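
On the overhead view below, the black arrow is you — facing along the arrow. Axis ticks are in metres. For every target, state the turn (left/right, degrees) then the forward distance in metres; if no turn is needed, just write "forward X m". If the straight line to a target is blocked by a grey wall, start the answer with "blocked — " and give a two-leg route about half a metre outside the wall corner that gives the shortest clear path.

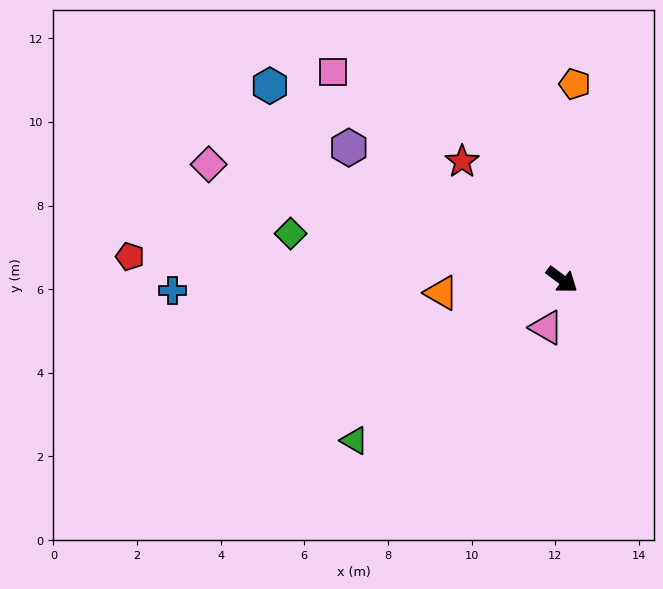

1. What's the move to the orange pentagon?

turn left 123°, forward 4.7 m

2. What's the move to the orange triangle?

turn right 137°, forward 2.9 m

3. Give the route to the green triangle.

turn right 106°, forward 6.3 m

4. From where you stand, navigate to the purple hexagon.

turn right 175°, forward 6.0 m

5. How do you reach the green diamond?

turn right 153°, forward 6.6 m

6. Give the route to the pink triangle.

turn right 71°, forward 1.2 m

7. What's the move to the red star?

turn left 167°, forward 3.7 m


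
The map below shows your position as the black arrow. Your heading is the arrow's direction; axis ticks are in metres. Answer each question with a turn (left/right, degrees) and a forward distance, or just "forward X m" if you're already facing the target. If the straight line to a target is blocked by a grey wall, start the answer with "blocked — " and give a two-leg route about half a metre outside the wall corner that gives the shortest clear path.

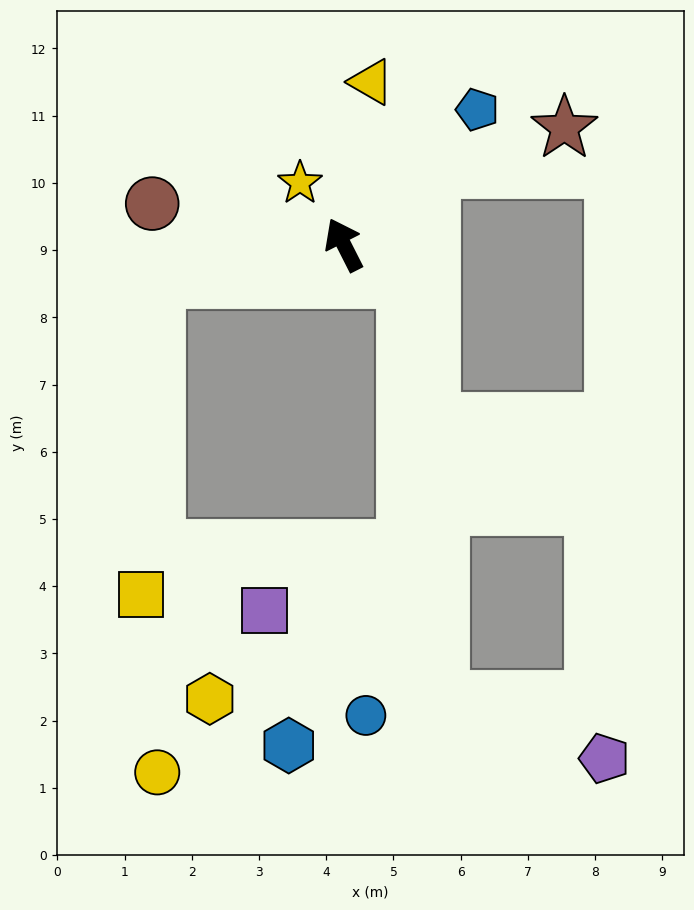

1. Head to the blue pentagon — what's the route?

turn right 72°, forward 2.8 m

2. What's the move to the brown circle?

turn left 51°, forward 2.9 m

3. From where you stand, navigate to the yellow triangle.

turn right 36°, forward 2.5 m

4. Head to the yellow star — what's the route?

turn left 8°, forward 1.1 m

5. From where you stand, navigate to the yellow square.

blocked — turn left 74°, forward 2.8 m, then turn left 76°, forward 4.7 m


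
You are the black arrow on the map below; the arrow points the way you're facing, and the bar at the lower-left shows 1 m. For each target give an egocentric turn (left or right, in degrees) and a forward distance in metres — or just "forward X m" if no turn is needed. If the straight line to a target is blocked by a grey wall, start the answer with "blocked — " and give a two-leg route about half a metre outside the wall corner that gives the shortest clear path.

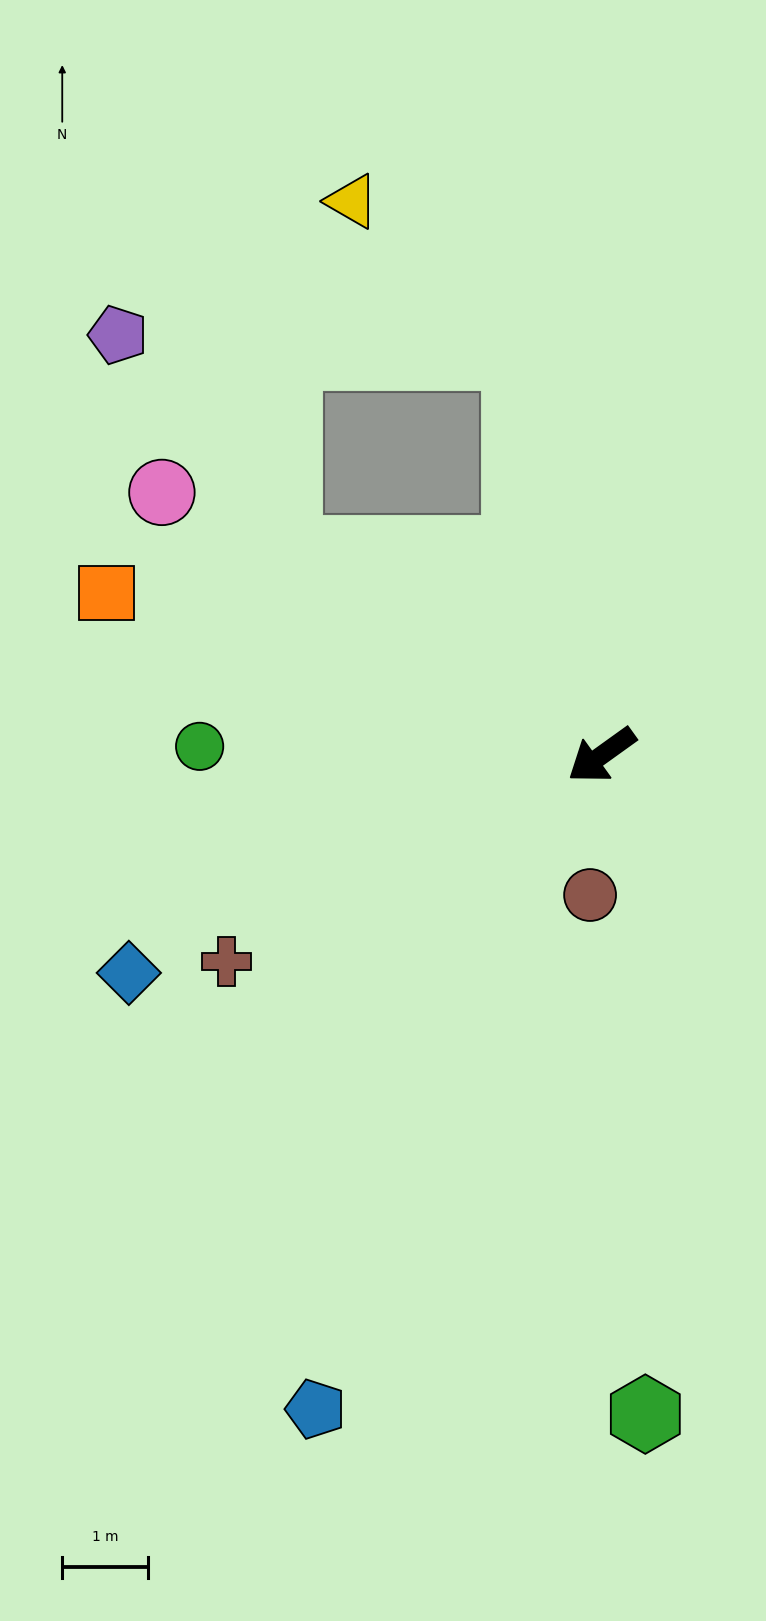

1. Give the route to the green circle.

turn right 37°, forward 4.7 m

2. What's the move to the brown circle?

turn left 50°, forward 1.6 m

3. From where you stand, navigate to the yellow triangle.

blocked — turn right 114°, forward 4.8 m, then turn left 36°, forward 2.6 m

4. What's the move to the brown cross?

turn right 7°, forward 5.0 m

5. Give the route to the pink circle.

turn right 67°, forward 6.0 m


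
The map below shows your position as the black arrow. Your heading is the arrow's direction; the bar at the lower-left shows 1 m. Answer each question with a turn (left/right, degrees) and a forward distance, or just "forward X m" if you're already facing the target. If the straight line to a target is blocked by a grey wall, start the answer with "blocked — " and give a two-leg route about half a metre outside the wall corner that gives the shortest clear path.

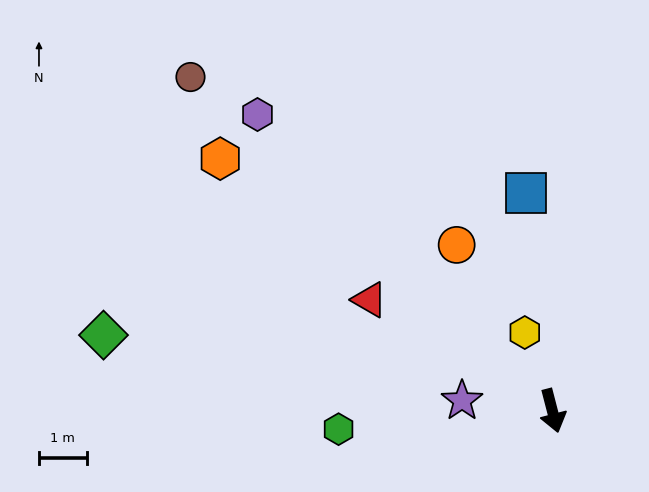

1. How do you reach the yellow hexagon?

turn right 175°, forward 1.7 m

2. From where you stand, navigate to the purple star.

turn right 111°, forward 1.9 m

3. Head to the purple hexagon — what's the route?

turn right 150°, forward 8.7 m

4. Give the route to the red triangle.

turn right 136°, forward 4.5 m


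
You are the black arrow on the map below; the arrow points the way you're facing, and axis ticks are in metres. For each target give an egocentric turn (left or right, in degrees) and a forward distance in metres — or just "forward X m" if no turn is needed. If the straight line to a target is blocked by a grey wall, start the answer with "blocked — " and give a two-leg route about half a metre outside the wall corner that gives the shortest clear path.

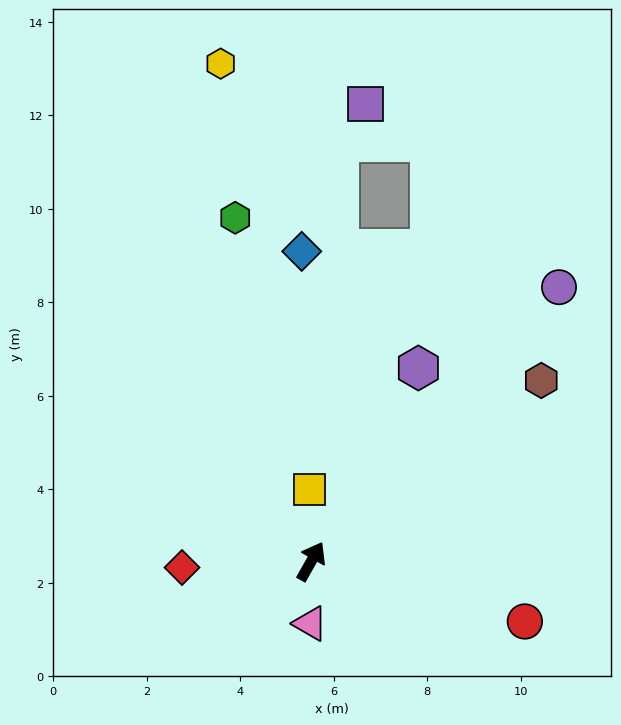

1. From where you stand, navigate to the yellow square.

turn left 31°, forward 1.5 m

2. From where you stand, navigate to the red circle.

turn right 76°, forward 4.7 m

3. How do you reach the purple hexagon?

forward 4.7 m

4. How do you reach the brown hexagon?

turn right 22°, forward 6.3 m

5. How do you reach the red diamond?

turn left 122°, forward 2.8 m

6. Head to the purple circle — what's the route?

turn right 13°, forward 7.9 m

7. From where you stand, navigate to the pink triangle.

turn right 152°, forward 1.3 m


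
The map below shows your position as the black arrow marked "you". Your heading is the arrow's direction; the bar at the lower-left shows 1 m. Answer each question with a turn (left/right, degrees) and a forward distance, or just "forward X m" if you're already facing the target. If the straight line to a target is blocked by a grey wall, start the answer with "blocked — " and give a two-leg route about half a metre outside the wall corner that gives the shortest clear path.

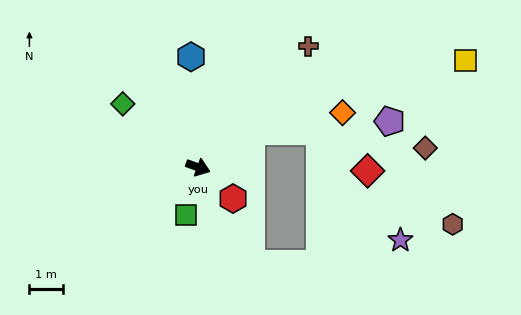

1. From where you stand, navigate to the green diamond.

turn left 160°, forward 2.9 m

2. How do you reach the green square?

turn right 84°, forward 1.5 m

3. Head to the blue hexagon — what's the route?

turn left 114°, forward 3.3 m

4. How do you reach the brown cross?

turn left 68°, forward 4.8 m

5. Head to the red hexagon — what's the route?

turn right 22°, forward 1.4 m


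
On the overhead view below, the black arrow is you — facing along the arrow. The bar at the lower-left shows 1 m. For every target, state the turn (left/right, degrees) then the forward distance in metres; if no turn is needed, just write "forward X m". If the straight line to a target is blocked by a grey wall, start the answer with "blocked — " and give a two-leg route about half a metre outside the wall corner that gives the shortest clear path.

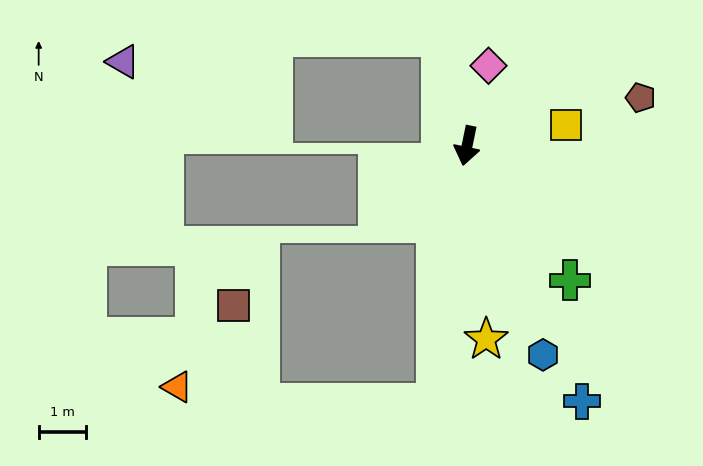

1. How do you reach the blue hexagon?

turn left 32°, forward 4.7 m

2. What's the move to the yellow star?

turn left 17°, forward 4.1 m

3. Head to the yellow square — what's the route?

turn left 113°, forward 2.1 m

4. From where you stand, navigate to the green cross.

turn left 49°, forward 3.6 m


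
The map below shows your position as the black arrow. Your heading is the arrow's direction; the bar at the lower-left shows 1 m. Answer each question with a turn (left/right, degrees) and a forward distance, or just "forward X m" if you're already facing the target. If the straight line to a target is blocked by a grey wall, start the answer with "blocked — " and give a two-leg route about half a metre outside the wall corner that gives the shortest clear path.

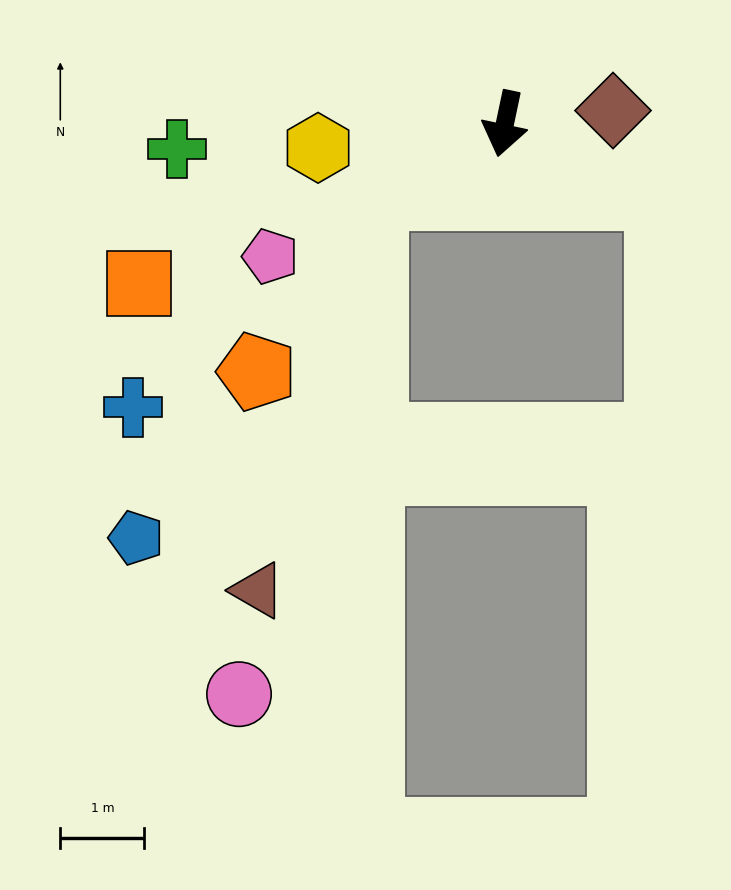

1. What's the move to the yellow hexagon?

turn right 71°, forward 2.2 m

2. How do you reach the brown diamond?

turn left 109°, forward 1.3 m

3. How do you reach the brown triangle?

blocked — turn right 50°, forward 1.8 m, then turn left 46°, forward 4.9 m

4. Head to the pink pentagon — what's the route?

turn right 49°, forward 3.2 m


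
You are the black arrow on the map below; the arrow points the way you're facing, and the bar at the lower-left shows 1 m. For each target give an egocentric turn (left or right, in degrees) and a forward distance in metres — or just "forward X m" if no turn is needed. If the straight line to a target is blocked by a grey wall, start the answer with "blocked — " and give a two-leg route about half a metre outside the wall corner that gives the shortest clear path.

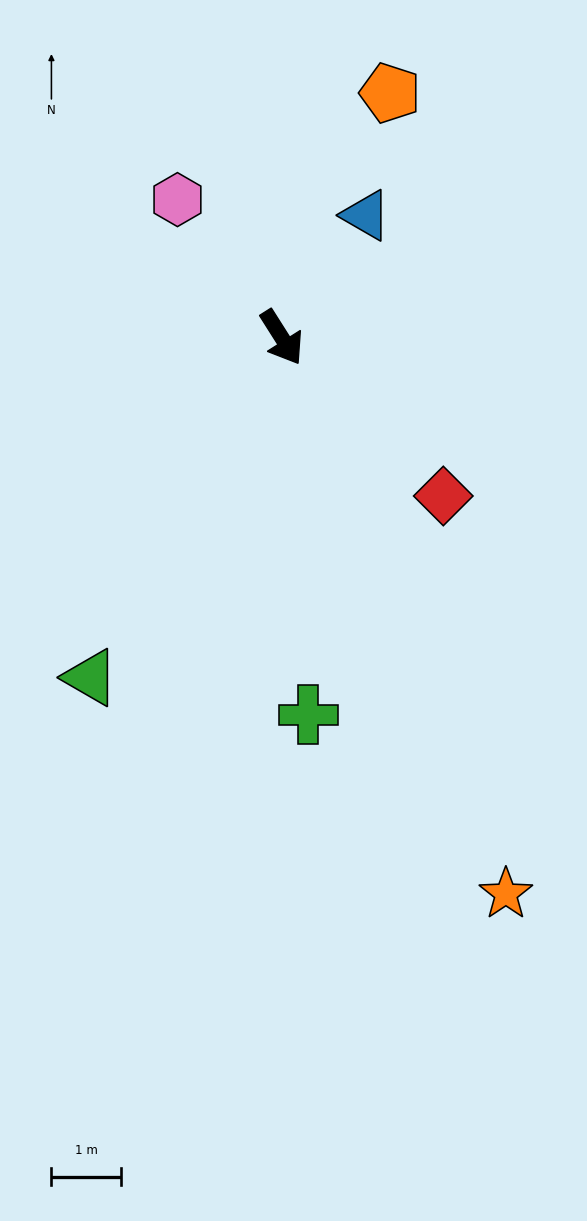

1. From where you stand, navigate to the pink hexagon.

turn right 175°, forward 2.5 m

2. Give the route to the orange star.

turn right 10°, forward 8.6 m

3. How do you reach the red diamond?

turn left 13°, forward 3.2 m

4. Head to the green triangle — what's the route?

turn right 62°, forward 5.6 m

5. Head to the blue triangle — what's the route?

turn left 113°, forward 2.1 m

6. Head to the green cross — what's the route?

turn right 28°, forward 5.4 m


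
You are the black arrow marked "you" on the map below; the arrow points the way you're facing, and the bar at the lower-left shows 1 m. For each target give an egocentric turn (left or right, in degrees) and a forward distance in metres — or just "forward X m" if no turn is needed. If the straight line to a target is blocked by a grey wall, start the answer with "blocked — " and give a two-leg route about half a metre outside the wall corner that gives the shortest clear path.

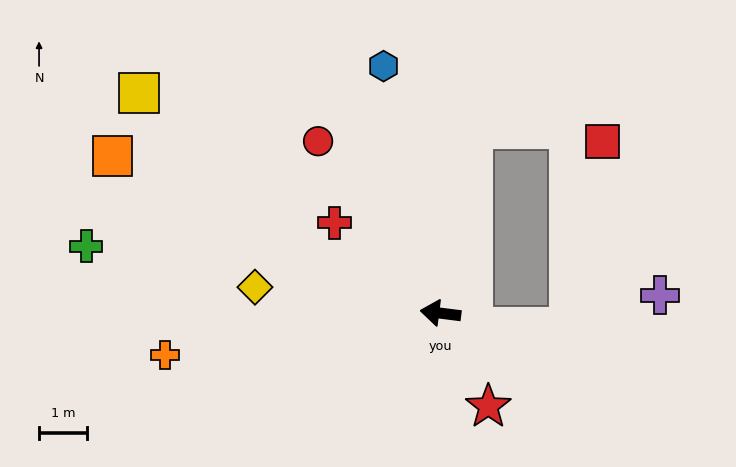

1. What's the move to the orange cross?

turn left 16°, forward 5.8 m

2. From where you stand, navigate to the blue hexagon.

turn right 70°, forward 5.3 m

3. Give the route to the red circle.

turn right 47°, forward 4.4 m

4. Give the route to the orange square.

turn right 18°, forward 7.6 m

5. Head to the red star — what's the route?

turn left 124°, forward 2.2 m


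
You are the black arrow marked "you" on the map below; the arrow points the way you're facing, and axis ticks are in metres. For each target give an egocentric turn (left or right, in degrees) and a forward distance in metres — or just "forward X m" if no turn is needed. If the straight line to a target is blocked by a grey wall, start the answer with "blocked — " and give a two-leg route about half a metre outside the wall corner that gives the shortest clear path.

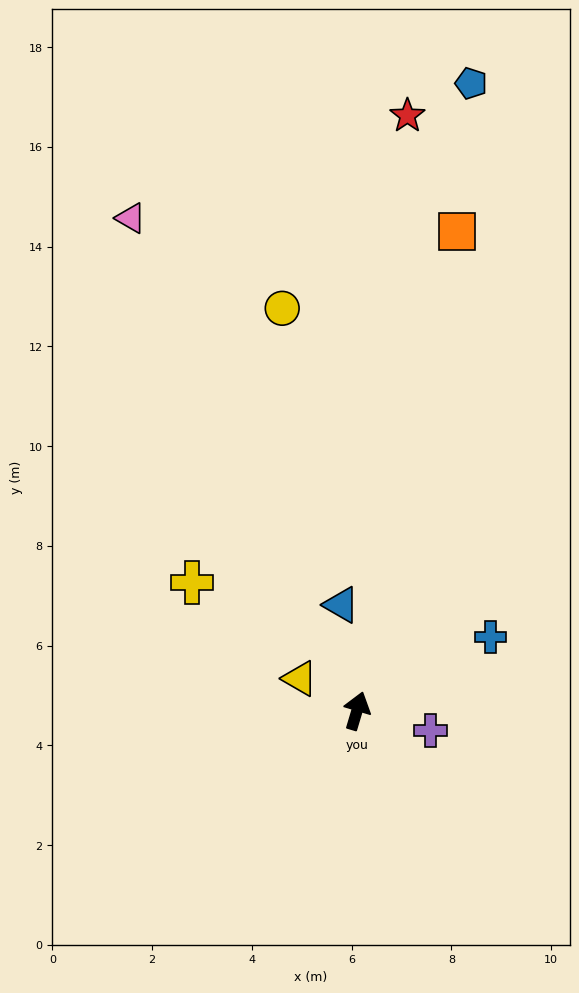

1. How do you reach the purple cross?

turn right 88°, forward 1.5 m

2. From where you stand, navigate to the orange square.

turn left 5°, forward 9.8 m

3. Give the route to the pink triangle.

turn left 41°, forward 10.9 m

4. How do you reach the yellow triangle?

turn left 77°, forward 1.3 m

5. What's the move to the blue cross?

turn right 44°, forward 3.1 m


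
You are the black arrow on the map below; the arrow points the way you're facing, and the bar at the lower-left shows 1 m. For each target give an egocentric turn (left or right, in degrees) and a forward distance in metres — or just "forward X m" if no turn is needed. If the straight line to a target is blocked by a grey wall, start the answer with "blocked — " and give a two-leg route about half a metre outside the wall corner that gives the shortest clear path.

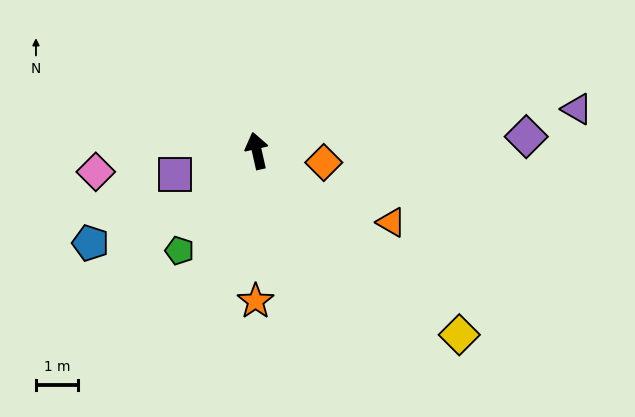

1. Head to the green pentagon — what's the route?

turn left 130°, forward 3.0 m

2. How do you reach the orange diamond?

turn right 113°, forward 1.6 m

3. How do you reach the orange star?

turn left 167°, forward 3.6 m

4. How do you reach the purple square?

turn left 94°, forward 2.0 m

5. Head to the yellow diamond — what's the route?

turn right 145°, forward 6.6 m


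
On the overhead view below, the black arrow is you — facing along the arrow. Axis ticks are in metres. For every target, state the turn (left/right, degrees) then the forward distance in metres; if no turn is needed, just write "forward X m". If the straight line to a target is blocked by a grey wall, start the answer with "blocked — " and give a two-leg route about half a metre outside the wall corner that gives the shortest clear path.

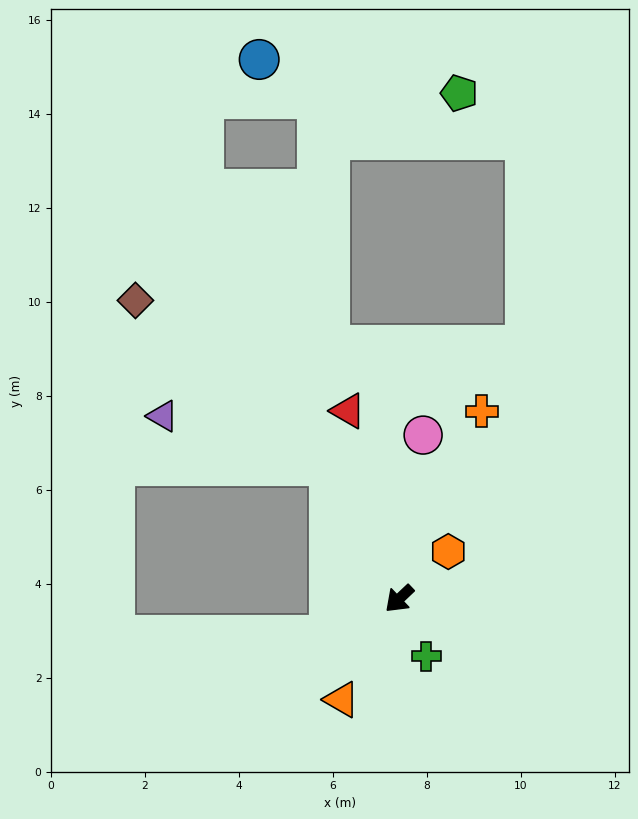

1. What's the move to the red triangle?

turn right 118°, forward 4.1 m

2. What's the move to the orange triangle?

turn left 17°, forward 2.5 m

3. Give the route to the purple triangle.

blocked — turn right 106°, forward 3.2 m, then turn left 46°, forward 3.7 m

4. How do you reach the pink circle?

turn right 142°, forward 3.5 m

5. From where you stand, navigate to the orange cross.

turn right 157°, forward 4.4 m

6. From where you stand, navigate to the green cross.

turn left 72°, forward 1.3 m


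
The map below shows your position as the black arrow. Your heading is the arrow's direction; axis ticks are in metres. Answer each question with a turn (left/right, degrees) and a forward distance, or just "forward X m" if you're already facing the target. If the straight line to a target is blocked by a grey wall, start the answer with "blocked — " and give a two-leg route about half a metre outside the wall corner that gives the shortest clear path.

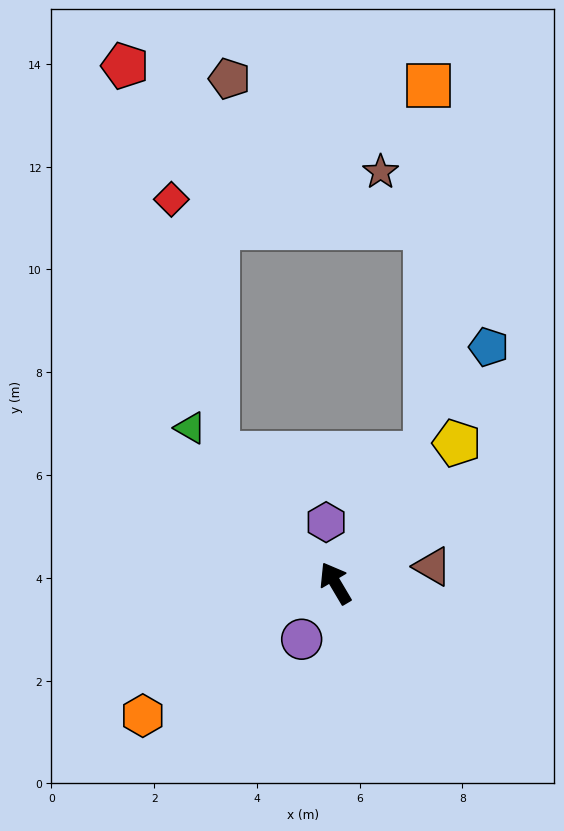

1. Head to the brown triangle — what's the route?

turn right 111°, forward 1.9 m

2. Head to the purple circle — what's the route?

turn left 118°, forward 1.3 m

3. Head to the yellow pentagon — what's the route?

turn right 72°, forward 3.6 m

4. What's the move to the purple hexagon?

turn right 22°, forward 1.2 m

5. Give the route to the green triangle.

turn left 12°, forward 4.1 m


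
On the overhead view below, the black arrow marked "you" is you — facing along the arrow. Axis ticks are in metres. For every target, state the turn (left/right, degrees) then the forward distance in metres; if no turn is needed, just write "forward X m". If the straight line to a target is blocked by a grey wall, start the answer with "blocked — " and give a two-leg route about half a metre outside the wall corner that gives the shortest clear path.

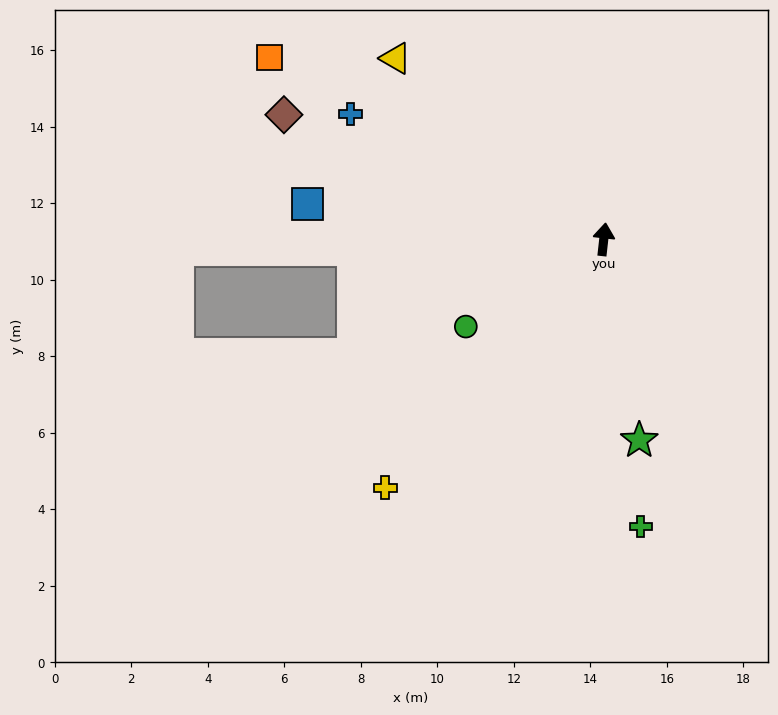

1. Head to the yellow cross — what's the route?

turn left 145°, forward 8.7 m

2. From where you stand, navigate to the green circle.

turn left 129°, forward 4.3 m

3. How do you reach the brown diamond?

turn left 75°, forward 9.0 m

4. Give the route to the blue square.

turn left 90°, forward 7.8 m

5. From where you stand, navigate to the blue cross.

turn left 70°, forward 7.4 m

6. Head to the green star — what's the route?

turn right 164°, forward 5.3 m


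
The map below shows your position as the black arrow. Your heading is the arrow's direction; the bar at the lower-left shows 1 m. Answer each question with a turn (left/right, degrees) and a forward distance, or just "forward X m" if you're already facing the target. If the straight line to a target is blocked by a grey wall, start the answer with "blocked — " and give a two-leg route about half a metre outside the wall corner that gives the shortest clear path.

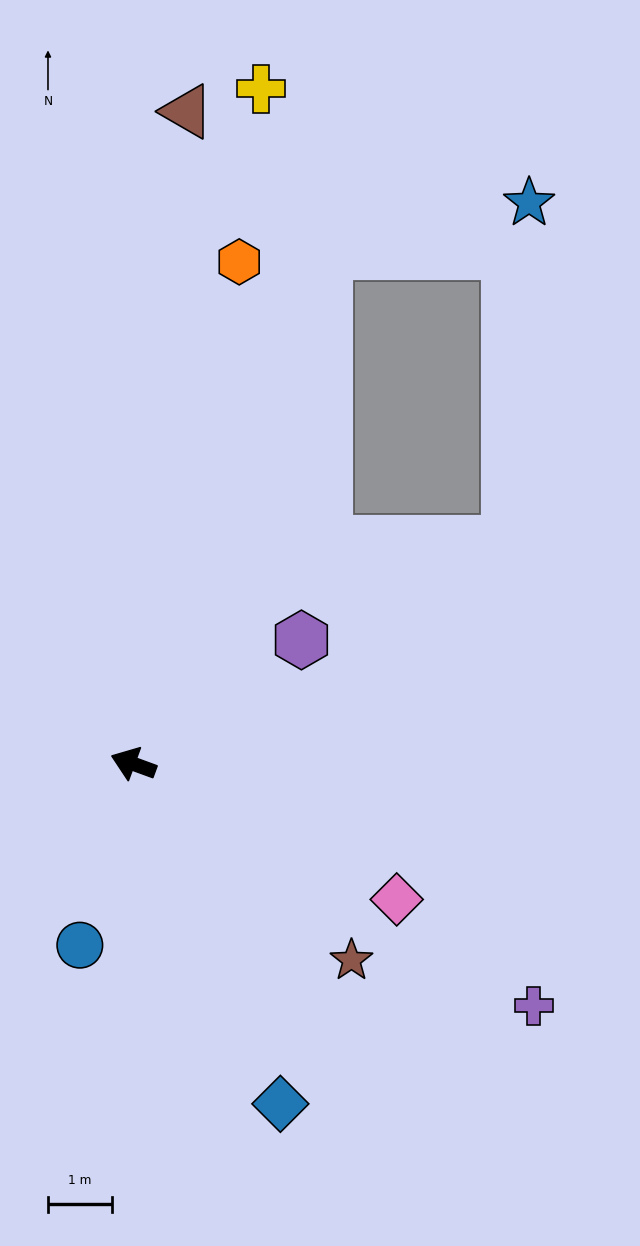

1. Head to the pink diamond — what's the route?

turn left 173°, forward 4.6 m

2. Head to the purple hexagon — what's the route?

turn right 123°, forward 3.3 m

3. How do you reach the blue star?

blocked — turn right 90°, forward 8.6 m, then turn right 56°, forward 3.3 m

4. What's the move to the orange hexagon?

turn right 82°, forward 8.0 m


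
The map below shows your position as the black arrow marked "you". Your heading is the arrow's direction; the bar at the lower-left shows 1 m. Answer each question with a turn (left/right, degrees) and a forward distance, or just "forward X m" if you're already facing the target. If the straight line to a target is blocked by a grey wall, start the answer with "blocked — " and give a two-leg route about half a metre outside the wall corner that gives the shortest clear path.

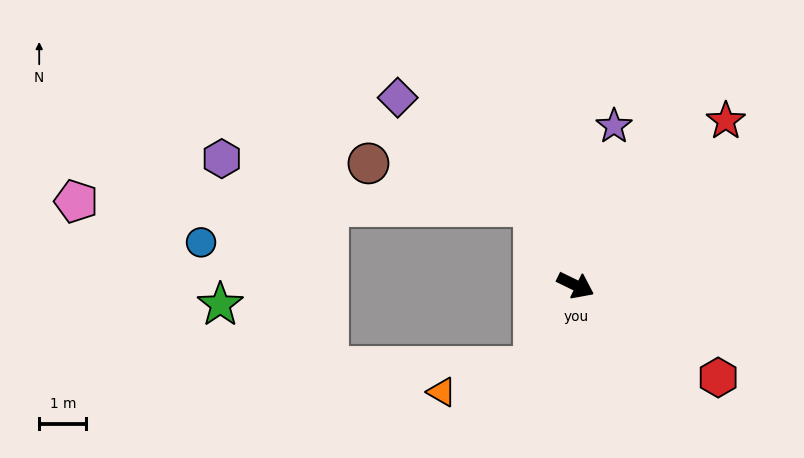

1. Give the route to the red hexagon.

turn right 7°, forward 3.6 m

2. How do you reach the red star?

turn left 74°, forward 4.7 m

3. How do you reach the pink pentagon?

blocked — turn left 144°, forward 1.9 m, then turn left 61°, forward 9.7 m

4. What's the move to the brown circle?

blocked — turn left 144°, forward 1.9 m, then turn left 47°, forward 3.6 m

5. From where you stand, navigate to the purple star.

turn left 102°, forward 3.5 m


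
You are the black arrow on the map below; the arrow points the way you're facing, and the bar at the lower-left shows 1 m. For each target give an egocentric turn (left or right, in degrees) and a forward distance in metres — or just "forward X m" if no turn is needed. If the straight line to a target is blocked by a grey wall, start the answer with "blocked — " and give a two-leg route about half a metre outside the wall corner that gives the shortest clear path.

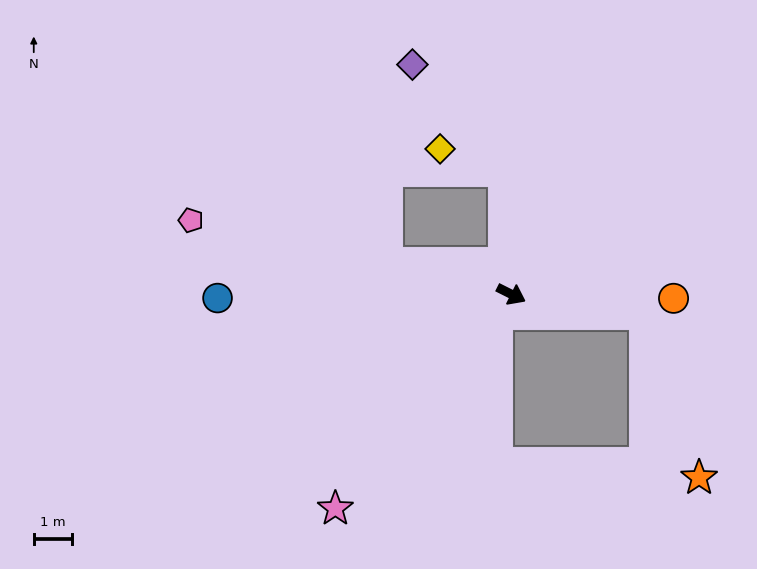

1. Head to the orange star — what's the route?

blocked — turn left 18°, forward 3.5 m, then turn right 63°, forward 4.5 m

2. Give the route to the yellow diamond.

blocked — turn left 120°, forward 3.2 m, then turn left 68°, forward 1.8 m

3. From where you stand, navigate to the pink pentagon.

turn right 166°, forward 8.5 m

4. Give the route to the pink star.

turn right 103°, forward 7.2 m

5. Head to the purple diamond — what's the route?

blocked — turn left 120°, forward 3.2 m, then turn left 37°, forward 3.6 m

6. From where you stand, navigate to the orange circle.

turn left 25°, forward 4.2 m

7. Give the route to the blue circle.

turn right 153°, forward 7.6 m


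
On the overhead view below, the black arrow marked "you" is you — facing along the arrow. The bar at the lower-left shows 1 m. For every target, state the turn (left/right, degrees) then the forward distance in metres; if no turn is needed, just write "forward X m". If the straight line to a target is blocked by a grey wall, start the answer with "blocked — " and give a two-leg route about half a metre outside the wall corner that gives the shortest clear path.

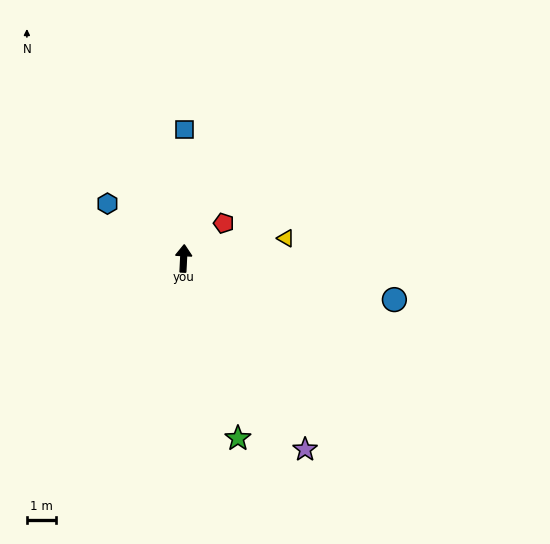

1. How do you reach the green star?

turn right 160°, forward 6.5 m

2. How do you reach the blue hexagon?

turn left 57°, forward 3.2 m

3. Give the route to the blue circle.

turn right 98°, forward 7.4 m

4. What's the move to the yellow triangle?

turn right 76°, forward 3.6 m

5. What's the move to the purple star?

turn right 145°, forward 7.8 m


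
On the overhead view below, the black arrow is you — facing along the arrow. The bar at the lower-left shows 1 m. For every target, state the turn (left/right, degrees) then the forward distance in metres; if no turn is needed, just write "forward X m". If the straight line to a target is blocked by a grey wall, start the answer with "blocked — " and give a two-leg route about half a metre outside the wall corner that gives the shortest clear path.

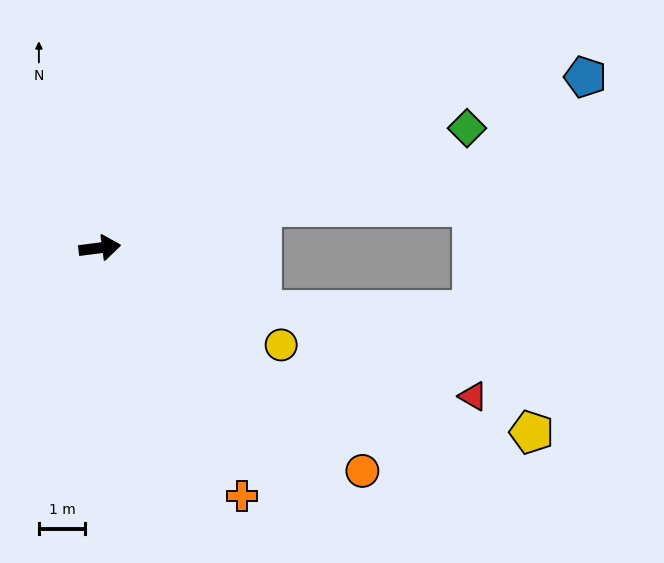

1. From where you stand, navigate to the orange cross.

turn right 68°, forward 6.2 m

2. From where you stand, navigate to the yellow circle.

turn right 35°, forward 4.5 m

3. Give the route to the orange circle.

turn right 48°, forward 7.5 m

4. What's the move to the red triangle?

turn right 29°, forward 8.7 m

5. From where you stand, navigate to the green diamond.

turn left 11°, forward 8.4 m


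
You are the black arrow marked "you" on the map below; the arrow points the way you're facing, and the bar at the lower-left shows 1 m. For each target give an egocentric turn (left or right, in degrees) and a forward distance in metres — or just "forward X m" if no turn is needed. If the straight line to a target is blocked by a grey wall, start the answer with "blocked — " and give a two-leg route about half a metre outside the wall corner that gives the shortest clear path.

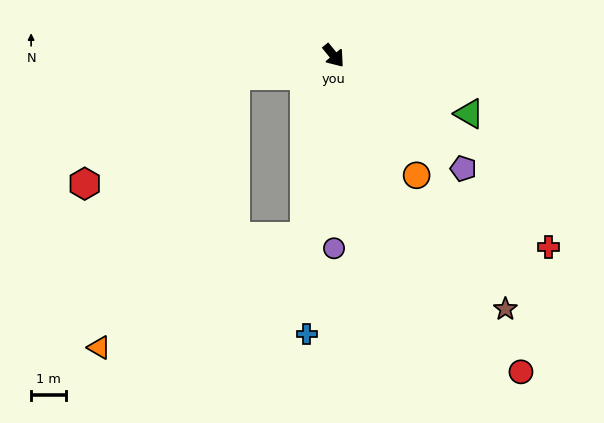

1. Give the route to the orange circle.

turn right 5°, forward 4.2 m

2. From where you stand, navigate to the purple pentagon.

turn left 10°, forward 4.9 m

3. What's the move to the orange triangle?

blocked — turn right 118°, forward 2.9 m, then turn left 52°, forward 8.8 m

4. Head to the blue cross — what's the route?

turn right 45°, forward 8.0 m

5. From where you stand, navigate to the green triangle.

turn left 27°, forward 4.2 m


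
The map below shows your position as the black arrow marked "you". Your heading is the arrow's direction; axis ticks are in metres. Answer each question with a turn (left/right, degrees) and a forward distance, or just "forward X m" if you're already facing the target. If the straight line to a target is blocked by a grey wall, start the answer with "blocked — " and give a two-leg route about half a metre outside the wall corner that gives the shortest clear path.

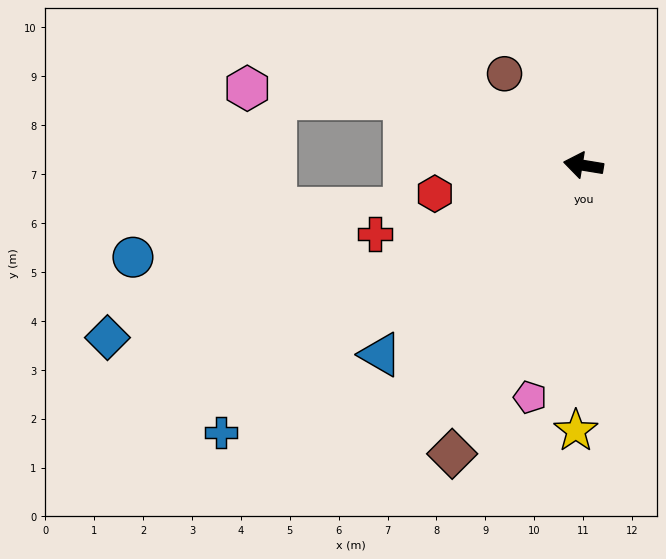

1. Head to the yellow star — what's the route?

turn left 98°, forward 5.4 m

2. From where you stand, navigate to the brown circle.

turn right 40°, forward 2.5 m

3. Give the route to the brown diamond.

turn left 75°, forward 6.5 m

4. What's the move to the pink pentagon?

turn left 86°, forward 4.9 m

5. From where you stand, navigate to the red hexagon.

turn left 20°, forward 3.1 m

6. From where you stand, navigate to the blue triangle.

turn left 52°, forward 5.7 m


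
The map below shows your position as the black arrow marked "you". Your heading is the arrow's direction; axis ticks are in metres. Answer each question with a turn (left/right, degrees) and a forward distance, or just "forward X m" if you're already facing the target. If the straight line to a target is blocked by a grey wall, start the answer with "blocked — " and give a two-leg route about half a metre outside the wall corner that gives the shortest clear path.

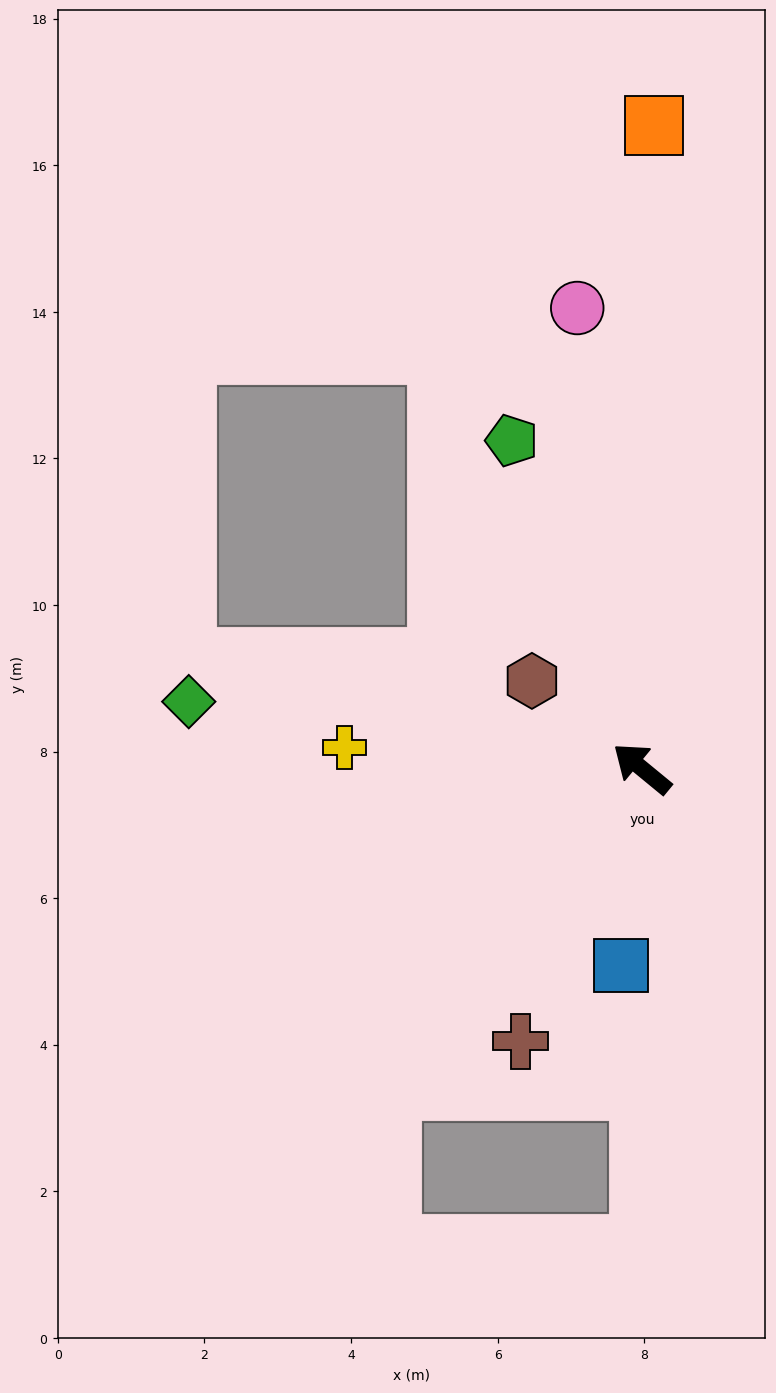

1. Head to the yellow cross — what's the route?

turn left 35°, forward 4.1 m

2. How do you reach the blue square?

turn left 123°, forward 2.7 m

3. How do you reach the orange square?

turn right 52°, forward 8.8 m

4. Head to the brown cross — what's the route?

turn left 105°, forward 4.1 m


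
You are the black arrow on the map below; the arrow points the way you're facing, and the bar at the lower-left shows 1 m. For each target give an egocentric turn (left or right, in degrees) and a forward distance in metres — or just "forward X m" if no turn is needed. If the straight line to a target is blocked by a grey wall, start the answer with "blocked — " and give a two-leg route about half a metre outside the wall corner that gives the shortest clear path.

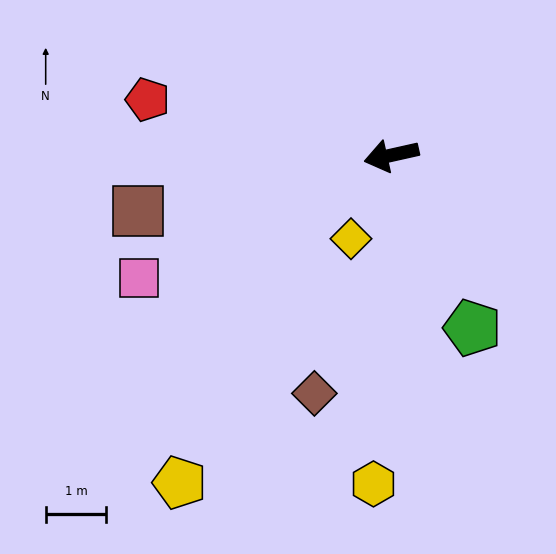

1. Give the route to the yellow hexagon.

turn left 74°, forward 5.4 m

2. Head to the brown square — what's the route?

forward 4.3 m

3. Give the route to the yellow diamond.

turn left 52°, forward 1.5 m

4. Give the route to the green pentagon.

turn left 102°, forward 3.2 m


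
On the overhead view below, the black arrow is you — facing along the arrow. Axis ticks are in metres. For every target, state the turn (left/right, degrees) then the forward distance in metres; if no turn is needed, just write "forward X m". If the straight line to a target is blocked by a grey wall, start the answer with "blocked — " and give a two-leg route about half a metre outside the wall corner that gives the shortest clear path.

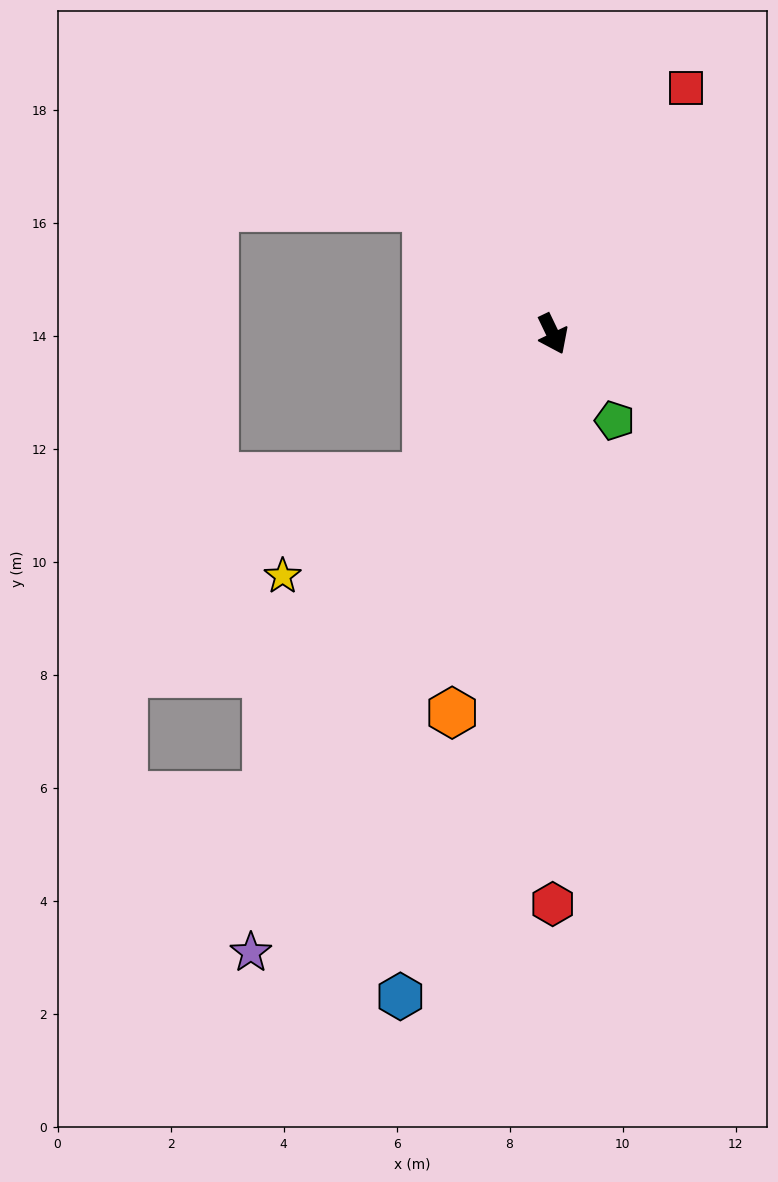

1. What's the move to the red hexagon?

turn right 26°, forward 10.1 m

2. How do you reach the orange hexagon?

turn right 40°, forward 6.9 m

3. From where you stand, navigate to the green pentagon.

turn left 10°, forward 1.9 m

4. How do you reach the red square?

turn left 126°, forward 5.0 m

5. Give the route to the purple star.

turn right 52°, forward 12.2 m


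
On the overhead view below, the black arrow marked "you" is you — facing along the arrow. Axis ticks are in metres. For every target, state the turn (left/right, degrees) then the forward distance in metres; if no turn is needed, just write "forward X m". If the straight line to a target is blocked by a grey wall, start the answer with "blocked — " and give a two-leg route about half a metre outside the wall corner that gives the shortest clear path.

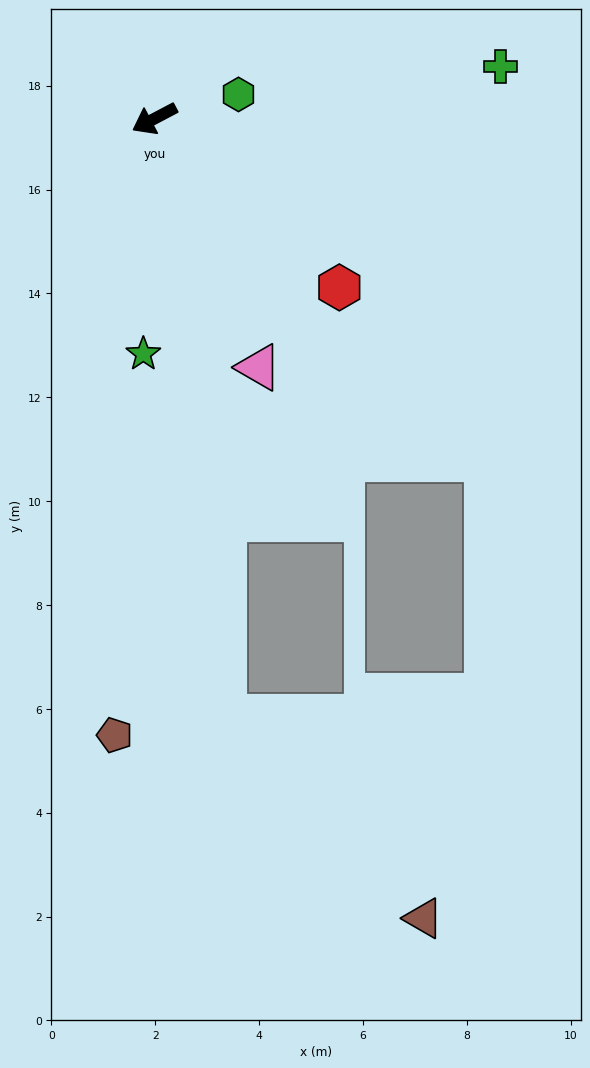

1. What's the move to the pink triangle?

turn left 85°, forward 5.2 m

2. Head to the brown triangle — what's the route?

blocked — turn left 69°, forward 11.6 m, then turn left 38°, forward 5.5 m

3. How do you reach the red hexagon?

turn left 110°, forward 4.8 m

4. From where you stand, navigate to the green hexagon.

turn left 168°, forward 1.7 m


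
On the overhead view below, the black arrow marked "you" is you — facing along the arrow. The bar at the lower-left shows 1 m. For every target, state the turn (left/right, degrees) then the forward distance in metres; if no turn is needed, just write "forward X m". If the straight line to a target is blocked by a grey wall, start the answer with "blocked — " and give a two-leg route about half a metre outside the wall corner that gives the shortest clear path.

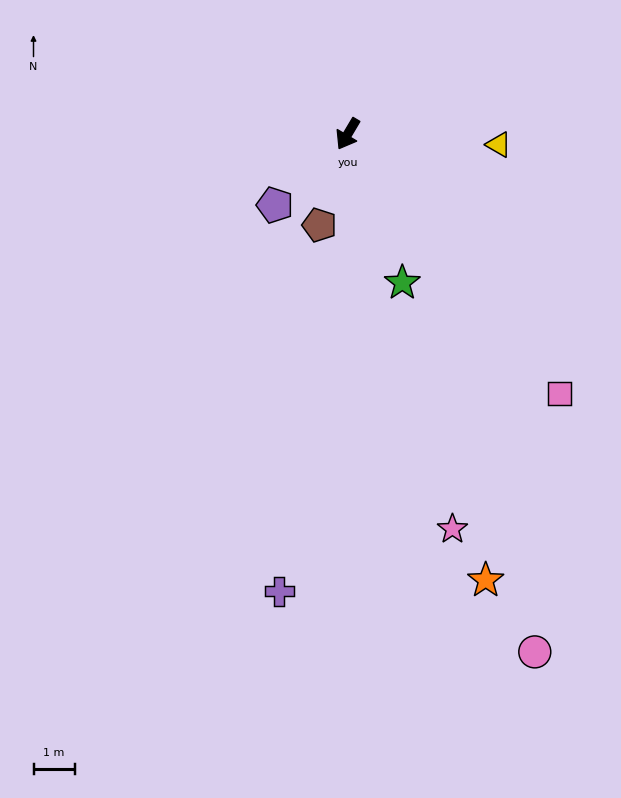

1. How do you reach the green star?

turn left 51°, forward 3.9 m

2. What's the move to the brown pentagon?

turn left 13°, forward 2.3 m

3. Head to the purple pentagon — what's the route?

turn right 15°, forward 2.5 m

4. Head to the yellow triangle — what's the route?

turn left 117°, forward 3.7 m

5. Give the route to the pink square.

turn left 70°, forward 8.2 m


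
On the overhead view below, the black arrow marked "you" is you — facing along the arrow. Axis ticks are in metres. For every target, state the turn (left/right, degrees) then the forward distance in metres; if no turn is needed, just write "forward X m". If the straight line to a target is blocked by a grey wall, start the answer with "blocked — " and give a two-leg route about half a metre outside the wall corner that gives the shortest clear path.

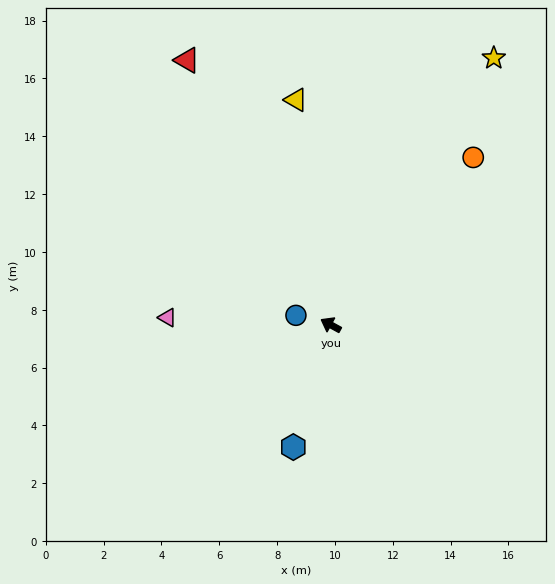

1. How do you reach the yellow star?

turn right 93°, forward 10.8 m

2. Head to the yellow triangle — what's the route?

turn right 52°, forward 7.9 m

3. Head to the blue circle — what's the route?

turn left 13°, forward 1.2 m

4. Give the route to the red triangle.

turn right 33°, forward 10.4 m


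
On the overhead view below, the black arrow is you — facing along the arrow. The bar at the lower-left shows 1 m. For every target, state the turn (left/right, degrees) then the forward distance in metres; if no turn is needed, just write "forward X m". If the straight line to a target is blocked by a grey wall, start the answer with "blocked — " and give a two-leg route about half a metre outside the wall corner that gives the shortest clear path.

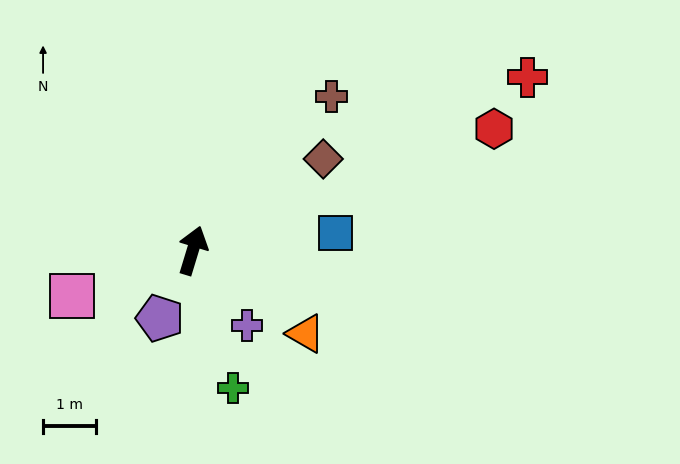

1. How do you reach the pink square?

turn left 128°, forward 2.4 m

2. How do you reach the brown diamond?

turn right 38°, forward 3.0 m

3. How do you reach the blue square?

turn right 66°, forward 2.7 m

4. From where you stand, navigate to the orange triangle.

turn right 109°, forward 2.6 m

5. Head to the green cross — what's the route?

turn right 147°, forward 2.7 m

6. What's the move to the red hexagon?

turn right 51°, forward 6.1 m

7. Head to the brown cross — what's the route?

turn right 25°, forward 3.9 m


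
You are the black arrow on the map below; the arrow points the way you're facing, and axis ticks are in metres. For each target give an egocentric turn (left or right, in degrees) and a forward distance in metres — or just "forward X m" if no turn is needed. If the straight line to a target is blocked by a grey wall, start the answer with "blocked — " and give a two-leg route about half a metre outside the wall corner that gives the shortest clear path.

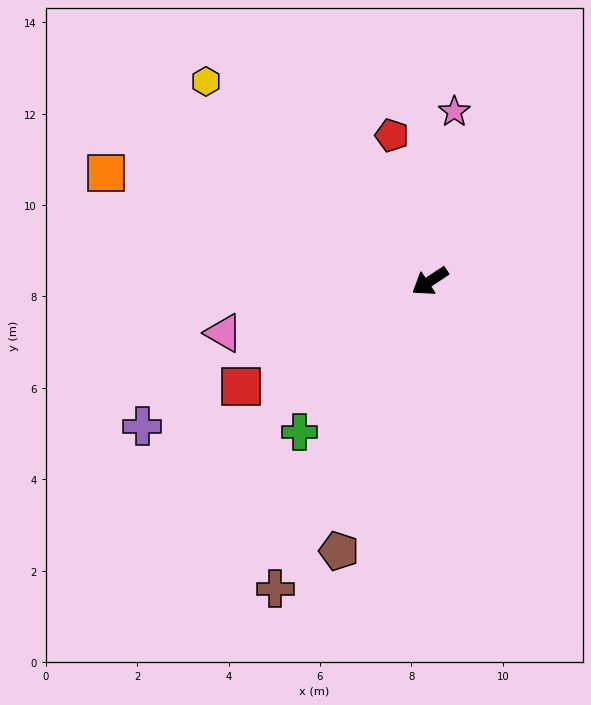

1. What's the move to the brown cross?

turn left 30°, forward 7.5 m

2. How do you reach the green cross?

turn left 16°, forward 4.4 m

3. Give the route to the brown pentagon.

turn left 38°, forward 6.2 m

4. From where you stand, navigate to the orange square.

turn right 52°, forward 7.5 m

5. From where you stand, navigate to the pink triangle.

turn right 19°, forward 4.7 m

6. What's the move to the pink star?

turn right 132°, forward 3.7 m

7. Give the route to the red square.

turn right 4°, forward 4.7 m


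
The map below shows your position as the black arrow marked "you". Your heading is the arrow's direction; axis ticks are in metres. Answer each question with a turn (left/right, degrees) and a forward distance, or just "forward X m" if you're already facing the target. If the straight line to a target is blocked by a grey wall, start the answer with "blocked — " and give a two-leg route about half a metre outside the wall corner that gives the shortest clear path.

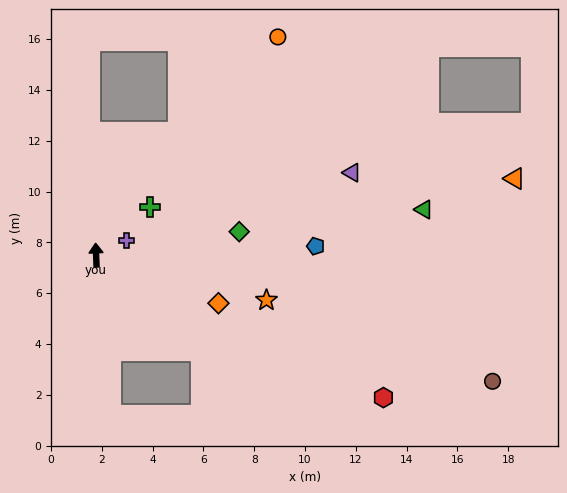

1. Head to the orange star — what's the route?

turn right 107°, forward 6.9 m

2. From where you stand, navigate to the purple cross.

turn right 67°, forward 1.3 m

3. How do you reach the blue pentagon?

turn right 90°, forward 8.6 m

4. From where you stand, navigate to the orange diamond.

turn right 114°, forward 5.2 m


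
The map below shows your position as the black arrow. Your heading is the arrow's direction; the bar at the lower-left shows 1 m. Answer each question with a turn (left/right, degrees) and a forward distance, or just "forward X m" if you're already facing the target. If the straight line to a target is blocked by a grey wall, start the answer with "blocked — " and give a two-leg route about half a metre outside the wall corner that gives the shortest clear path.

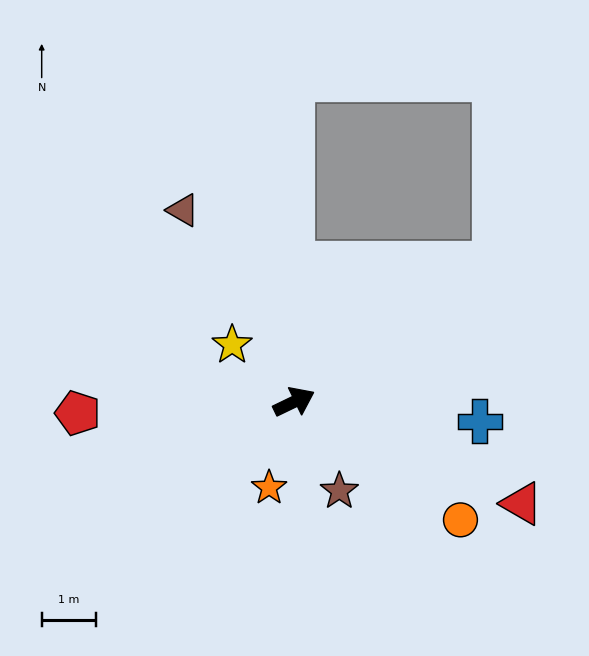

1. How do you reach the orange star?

turn right 132°, forward 1.6 m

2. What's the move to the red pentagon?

turn left 157°, forward 4.0 m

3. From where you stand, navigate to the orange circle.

turn right 61°, forward 3.7 m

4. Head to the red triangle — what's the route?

turn right 50°, forward 4.6 m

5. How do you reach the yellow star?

turn left 112°, forward 1.5 m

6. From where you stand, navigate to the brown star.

turn right 89°, forward 1.8 m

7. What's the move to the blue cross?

turn right 32°, forward 3.4 m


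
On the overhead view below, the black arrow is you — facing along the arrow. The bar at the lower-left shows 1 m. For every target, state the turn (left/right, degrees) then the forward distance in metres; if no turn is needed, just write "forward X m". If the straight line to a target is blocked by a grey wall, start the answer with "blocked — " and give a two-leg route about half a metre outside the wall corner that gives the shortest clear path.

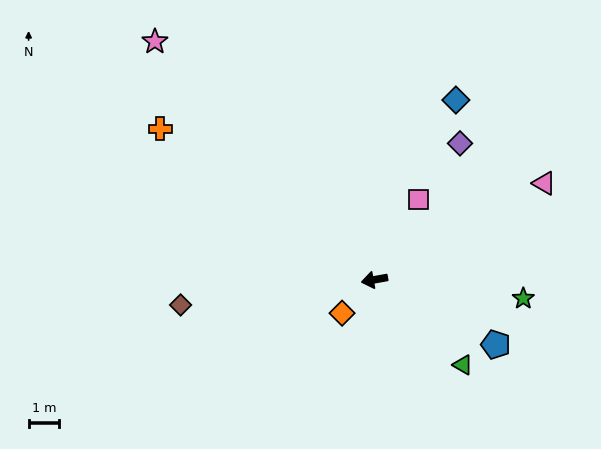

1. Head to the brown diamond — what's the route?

turn right 3°, forward 6.4 m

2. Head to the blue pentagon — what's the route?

turn left 142°, forward 4.5 m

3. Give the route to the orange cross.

turn right 45°, forward 8.5 m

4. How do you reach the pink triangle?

turn right 161°, forward 6.3 m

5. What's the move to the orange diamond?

turn left 36°, forward 1.5 m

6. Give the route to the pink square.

turn right 129°, forward 3.0 m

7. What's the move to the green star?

turn left 163°, forward 4.9 m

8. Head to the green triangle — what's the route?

turn left 126°, forward 4.0 m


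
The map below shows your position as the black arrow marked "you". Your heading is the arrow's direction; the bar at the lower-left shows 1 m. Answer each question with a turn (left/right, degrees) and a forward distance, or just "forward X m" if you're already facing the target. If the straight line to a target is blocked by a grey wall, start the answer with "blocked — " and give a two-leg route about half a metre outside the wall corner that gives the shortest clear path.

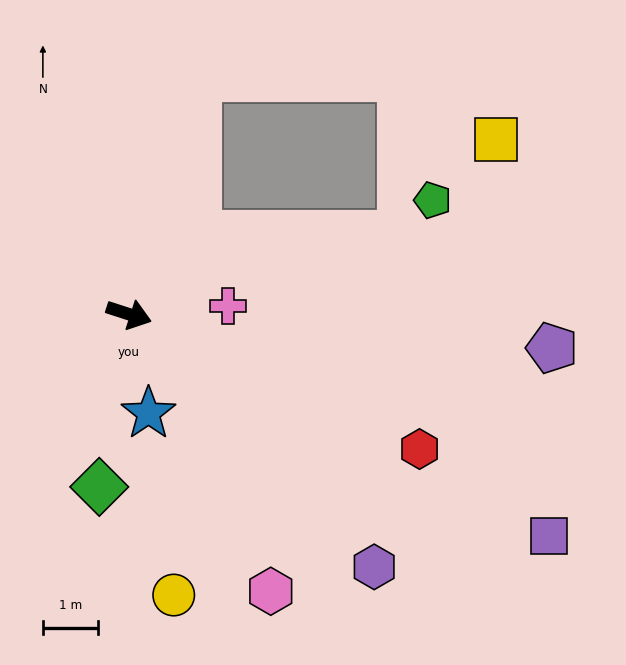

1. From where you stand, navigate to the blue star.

turn right 61°, forward 1.8 m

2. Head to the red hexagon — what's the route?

turn right 7°, forward 5.8 m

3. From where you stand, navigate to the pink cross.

turn left 23°, forward 1.8 m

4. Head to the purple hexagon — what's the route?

turn right 28°, forward 6.3 m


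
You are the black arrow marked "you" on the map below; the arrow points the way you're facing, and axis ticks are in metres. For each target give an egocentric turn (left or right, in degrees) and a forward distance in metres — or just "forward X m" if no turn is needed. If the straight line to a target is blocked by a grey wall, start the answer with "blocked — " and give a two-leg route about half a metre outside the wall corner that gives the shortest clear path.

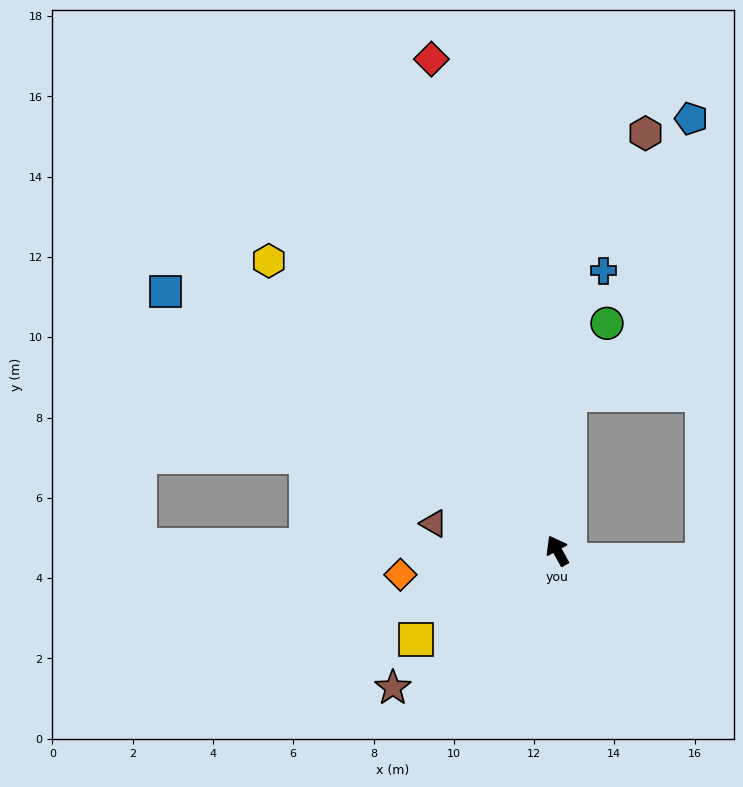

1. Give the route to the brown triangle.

turn left 49°, forward 3.2 m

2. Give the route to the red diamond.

turn right 14°, forward 12.6 m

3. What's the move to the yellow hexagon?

turn left 16°, forward 10.2 m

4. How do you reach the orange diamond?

turn left 70°, forward 4.0 m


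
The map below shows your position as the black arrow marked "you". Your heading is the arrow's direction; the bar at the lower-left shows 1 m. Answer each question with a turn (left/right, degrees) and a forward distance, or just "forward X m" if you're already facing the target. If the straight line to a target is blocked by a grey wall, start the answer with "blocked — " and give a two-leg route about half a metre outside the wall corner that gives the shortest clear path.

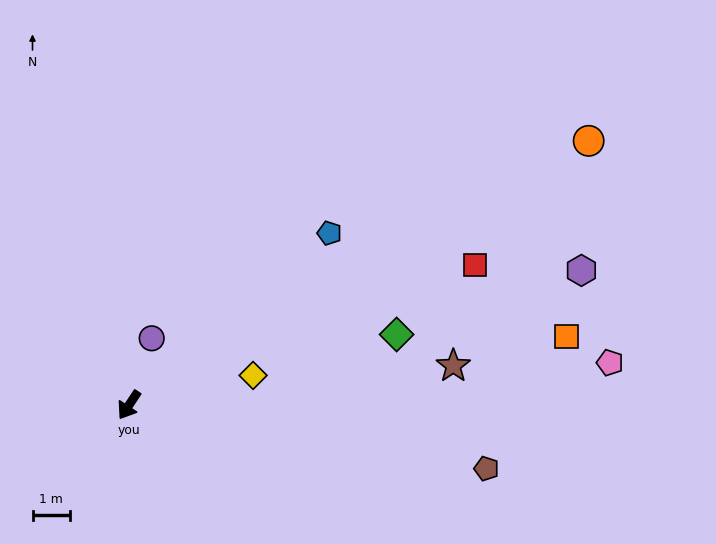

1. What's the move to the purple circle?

turn right 165°, forward 1.9 m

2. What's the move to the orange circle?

turn left 153°, forward 14.0 m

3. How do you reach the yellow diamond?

turn left 137°, forward 3.4 m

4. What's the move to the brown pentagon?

turn left 113°, forward 9.6 m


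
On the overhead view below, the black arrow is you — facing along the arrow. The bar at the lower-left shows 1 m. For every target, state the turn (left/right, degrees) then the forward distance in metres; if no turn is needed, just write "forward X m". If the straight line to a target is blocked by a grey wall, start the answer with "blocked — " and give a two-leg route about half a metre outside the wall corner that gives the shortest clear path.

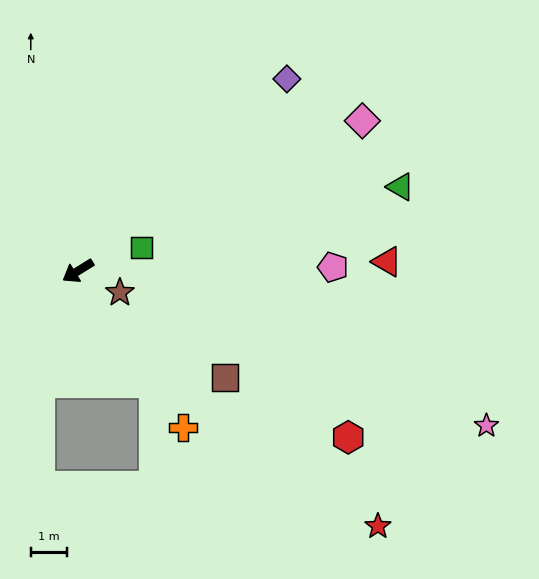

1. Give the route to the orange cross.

turn left 92°, forward 5.2 m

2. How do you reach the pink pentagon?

turn left 149°, forward 7.0 m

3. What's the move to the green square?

turn left 168°, forward 1.9 m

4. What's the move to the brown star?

turn left 121°, forward 1.3 m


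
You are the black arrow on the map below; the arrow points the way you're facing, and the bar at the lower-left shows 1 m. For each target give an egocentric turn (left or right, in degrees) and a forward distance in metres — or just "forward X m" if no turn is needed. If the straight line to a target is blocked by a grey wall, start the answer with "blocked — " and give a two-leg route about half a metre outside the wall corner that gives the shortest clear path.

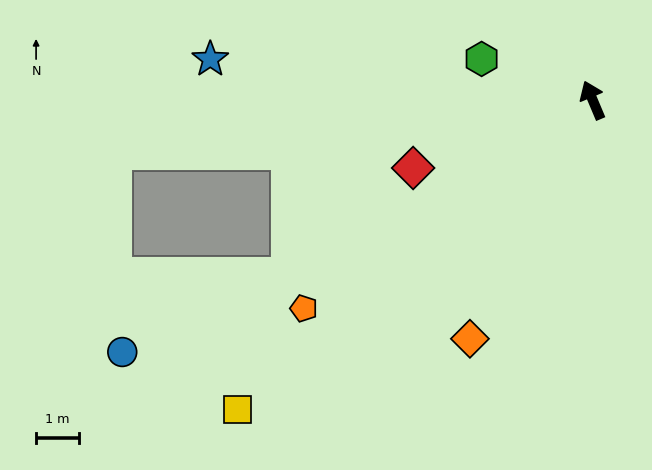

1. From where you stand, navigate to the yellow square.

turn left 108°, forward 10.9 m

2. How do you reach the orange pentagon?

turn left 103°, forward 8.3 m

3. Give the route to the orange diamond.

turn left 130°, forward 6.2 m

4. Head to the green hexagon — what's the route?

turn left 47°, forward 2.7 m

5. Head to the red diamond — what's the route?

turn left 88°, forward 4.5 m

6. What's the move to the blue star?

turn left 61°, forward 8.9 m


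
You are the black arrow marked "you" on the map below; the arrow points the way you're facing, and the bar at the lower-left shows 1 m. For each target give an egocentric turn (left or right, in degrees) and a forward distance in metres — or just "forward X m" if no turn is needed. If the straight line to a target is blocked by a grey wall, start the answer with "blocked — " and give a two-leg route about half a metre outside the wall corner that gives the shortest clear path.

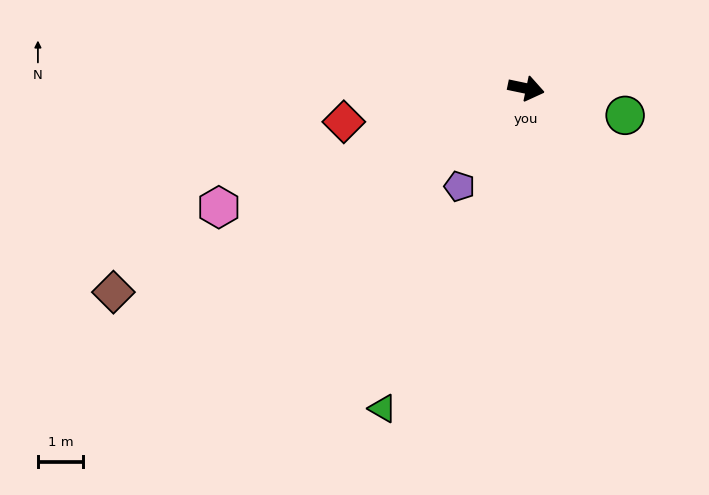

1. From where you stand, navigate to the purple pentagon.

turn right 112°, forward 2.6 m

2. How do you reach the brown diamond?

turn right 142°, forward 10.1 m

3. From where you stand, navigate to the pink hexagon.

turn right 147°, forward 7.3 m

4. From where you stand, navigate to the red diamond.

turn right 158°, forward 4.1 m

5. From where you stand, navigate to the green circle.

turn right 3°, forward 2.3 m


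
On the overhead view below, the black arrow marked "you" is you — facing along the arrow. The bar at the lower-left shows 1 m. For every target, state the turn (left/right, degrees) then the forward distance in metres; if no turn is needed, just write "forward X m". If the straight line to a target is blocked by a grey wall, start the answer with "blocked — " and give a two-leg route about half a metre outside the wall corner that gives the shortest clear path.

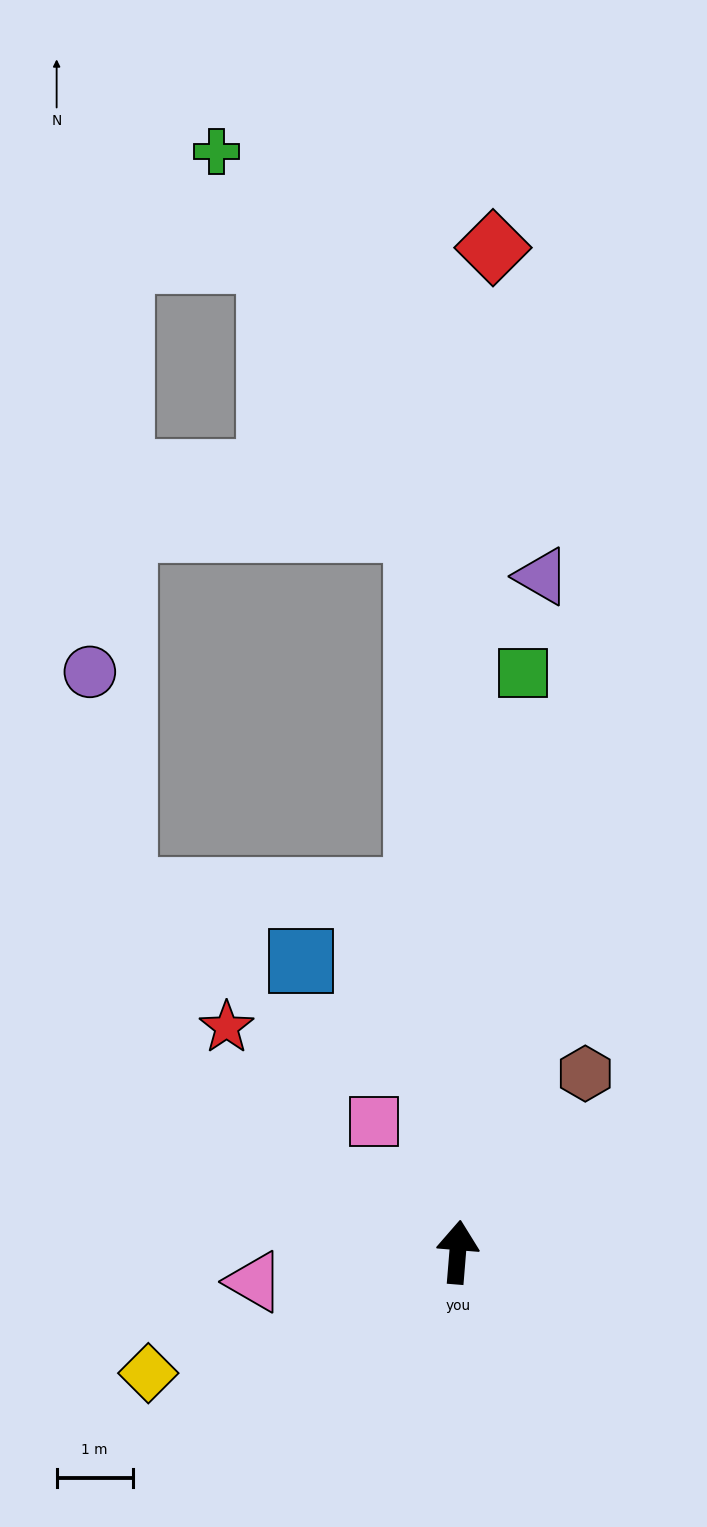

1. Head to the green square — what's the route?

forward 7.7 m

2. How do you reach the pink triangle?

turn left 103°, forward 2.7 m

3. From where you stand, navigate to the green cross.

blocked — turn left 8°, forward 9.5 m, then turn left 24°, forward 5.6 m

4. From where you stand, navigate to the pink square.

turn left 37°, forward 2.0 m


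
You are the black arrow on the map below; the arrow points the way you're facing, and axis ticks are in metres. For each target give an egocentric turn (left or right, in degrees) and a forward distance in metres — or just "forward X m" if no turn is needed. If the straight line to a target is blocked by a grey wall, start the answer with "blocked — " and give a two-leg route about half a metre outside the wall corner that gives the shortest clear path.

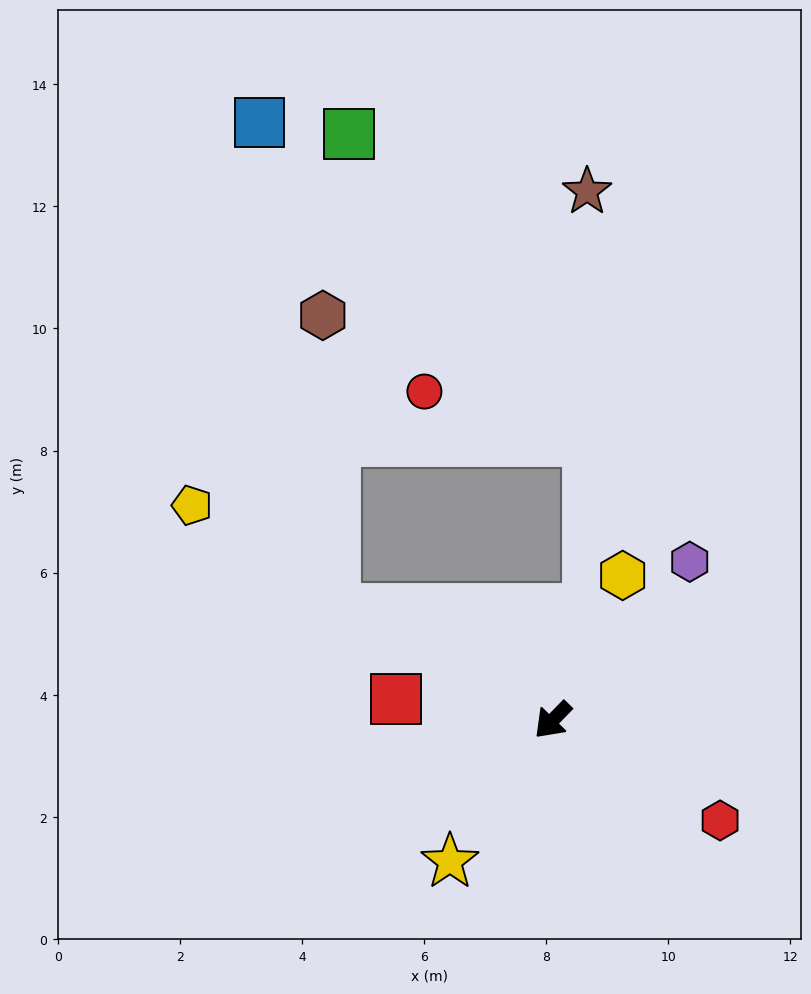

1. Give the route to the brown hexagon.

blocked — turn right 73°, forward 4.0 m, then turn right 60°, forward 4.8 m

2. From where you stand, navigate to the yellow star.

turn left 8°, forward 2.9 m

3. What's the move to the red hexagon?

turn left 103°, forward 3.2 m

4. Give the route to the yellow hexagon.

turn right 162°, forward 2.6 m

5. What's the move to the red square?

turn right 53°, forward 2.6 m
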